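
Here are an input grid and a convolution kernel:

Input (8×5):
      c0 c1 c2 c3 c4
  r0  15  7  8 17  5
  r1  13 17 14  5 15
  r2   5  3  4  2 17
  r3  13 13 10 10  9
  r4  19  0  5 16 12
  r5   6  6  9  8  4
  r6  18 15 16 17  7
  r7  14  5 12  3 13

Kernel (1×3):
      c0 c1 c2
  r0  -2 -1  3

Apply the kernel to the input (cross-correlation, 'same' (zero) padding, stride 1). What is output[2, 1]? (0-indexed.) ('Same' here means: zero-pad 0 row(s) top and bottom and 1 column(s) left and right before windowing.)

The receptive field on the zero-padded input at this output position is [5 3 4]. Elementwise product with the kernel and sum: 5·-2 + 3·-1 + 4·3.

-1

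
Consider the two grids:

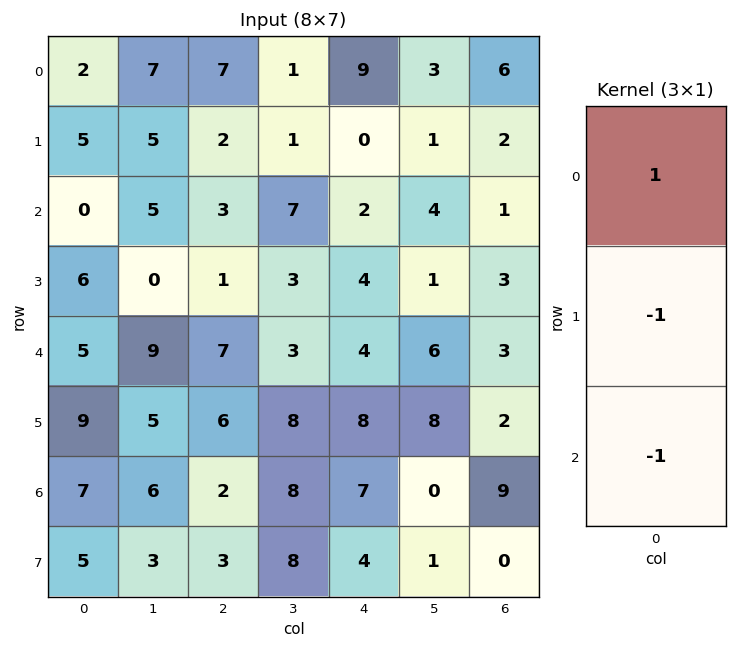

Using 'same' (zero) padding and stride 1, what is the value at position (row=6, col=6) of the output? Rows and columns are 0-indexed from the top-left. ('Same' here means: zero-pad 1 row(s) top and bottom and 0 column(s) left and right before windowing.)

-7

The receptive field on the zero-padded input at this output position is [2 / 9 / 0]. Elementwise product with the kernel and sum: 2·1 + 9·-1 + 0·-1.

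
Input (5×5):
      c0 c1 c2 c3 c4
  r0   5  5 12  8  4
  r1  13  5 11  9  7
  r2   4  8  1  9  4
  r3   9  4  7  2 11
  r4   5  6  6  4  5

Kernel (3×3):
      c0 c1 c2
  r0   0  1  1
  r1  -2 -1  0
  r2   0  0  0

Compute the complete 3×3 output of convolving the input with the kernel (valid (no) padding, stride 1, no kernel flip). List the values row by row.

-14 -1 -19
0 3 5
-13 -5 -3

Output[0,0]: The receptive field on the input at this output position is [5 5 12 / 13 5 11 / 4 8 1]. Elementwise product with the kernel and sum: 5·1 + 12·1 + 13·-2 + 5·-1.
Output[0,1]: The receptive field on the input at this output position is [5 12 8 / 5 11 9 / 8 1 9]. Elementwise product with the kernel and sum: 12·1 + 8·1 + 5·-2 + 11·-1.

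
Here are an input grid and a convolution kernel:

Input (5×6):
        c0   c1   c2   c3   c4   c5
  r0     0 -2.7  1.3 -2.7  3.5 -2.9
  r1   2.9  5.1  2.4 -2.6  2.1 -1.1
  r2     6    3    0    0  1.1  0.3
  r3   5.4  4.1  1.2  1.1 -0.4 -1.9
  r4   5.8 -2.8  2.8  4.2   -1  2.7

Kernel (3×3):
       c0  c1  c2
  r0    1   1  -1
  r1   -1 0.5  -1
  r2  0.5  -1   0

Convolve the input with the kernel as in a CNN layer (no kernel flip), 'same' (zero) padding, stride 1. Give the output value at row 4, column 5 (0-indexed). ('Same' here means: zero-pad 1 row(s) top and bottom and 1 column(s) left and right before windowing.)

The receptive field on the zero-padded input at this output position is [-0.4 -1.9 0 / -1 2.7 0 / 0 0 0]. Elementwise product with the kernel and sum: -0.4·1 + -1.9·1 + 0·-1 + -1·-1 + 2.7·0.5 + 0·-1 + 0·0.5 + 0·-1.

0.05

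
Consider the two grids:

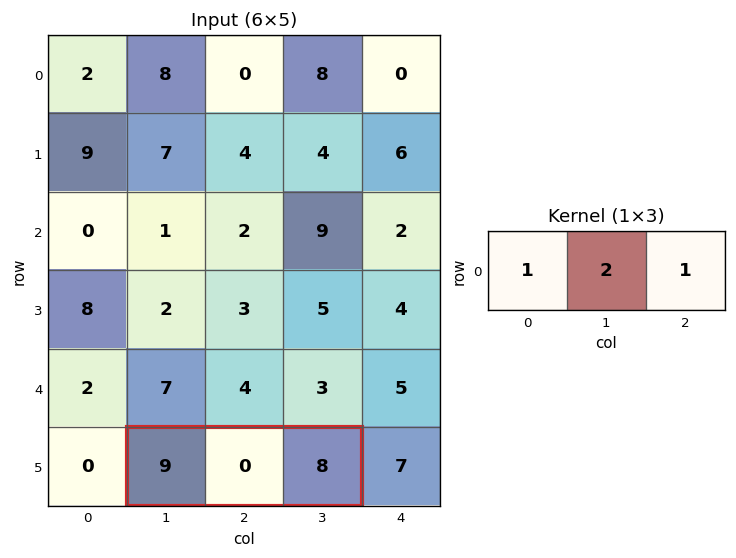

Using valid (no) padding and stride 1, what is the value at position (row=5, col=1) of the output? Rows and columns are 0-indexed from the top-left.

17

The receptive field on the input at this output position is [9 0 8]. Elementwise product with the kernel and sum: 9·1 + 0·2 + 8·1.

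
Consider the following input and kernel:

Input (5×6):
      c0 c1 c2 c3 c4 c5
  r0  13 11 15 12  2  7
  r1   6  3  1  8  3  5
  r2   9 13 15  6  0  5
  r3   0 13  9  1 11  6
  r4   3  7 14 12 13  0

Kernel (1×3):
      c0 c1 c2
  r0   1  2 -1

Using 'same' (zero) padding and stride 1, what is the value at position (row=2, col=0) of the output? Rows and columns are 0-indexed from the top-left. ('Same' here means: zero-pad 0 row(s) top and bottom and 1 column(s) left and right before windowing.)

5

The receptive field on the zero-padded input at this output position is [0 9 13]. Elementwise product with the kernel and sum: 0·1 + 9·2 + 13·-1.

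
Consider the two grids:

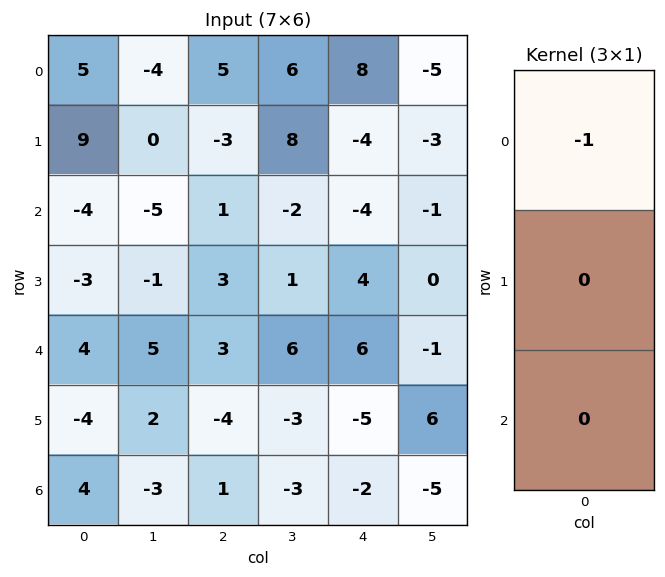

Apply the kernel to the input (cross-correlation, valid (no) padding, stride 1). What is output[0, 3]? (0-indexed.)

-6

The receptive field on the input at this output position is [6 / 8 / -2]. Elementwise product with the kernel and sum: 6·-1.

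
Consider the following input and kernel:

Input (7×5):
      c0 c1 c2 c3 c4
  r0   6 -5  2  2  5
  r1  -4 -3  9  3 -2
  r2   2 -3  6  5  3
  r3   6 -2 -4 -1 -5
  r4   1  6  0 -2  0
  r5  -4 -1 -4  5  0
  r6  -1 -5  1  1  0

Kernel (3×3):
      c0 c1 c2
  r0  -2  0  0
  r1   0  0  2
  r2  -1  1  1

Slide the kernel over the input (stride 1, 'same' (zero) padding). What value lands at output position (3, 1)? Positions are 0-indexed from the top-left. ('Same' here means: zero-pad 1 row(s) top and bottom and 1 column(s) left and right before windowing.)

-7

The receptive field on the zero-padded input at this output position is [2 -3 6 / 6 -2 -4 / 1 6 0]. Elementwise product with the kernel and sum: 2·-2 + -4·2 + 1·-1 + 6·1 + 0·1.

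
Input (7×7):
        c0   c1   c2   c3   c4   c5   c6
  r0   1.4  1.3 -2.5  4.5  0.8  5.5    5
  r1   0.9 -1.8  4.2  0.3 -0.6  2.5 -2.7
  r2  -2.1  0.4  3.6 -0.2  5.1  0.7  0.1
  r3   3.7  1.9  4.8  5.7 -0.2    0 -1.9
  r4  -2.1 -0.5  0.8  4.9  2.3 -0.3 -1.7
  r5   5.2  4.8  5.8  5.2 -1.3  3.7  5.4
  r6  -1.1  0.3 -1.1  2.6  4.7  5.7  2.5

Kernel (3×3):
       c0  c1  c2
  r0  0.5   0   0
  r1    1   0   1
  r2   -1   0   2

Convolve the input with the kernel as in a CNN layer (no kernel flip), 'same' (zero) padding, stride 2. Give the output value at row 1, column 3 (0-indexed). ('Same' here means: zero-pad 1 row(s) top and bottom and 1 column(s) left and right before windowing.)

1.95

The receptive field on the zero-padded input at this output position is [2.5 -2.7 0 / 0.7 0.1 0 / 0 -1.9 0]. Elementwise product with the kernel and sum: 2.5·0.5 + 0.7·1 + 0·1 + 0·-1 + 0·2.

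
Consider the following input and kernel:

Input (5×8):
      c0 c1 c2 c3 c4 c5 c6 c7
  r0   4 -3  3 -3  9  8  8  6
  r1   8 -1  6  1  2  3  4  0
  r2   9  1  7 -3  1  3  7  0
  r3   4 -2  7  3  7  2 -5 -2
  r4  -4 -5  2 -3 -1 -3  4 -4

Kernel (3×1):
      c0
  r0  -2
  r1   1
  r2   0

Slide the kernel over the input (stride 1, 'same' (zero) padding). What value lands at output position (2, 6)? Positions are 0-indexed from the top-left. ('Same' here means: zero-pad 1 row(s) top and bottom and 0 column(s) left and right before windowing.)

-1

The receptive field on the zero-padded input at this output position is [4 / 7 / -5]. Elementwise product with the kernel and sum: 4·-2 + 7·1.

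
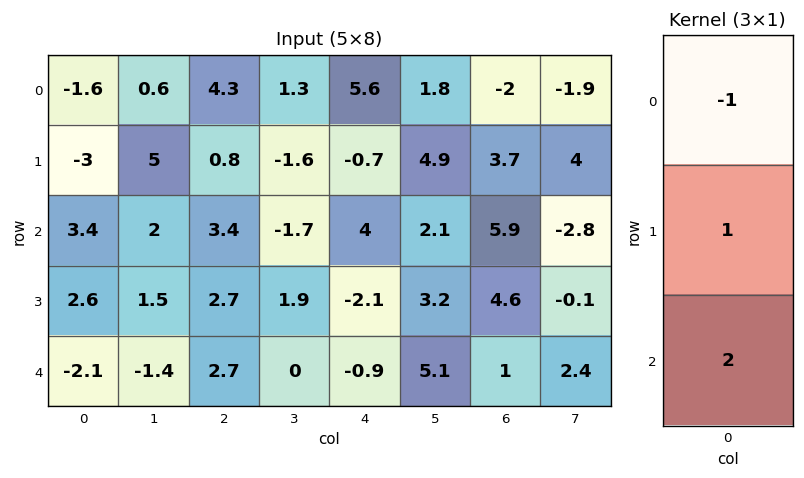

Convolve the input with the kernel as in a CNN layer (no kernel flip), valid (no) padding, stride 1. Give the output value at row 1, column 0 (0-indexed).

The receptive field on the input at this output position is [-3 / 3.4 / 2.6]. Elementwise product with the kernel and sum: -3·-1 + 3.4·1 + 2.6·2.

11.6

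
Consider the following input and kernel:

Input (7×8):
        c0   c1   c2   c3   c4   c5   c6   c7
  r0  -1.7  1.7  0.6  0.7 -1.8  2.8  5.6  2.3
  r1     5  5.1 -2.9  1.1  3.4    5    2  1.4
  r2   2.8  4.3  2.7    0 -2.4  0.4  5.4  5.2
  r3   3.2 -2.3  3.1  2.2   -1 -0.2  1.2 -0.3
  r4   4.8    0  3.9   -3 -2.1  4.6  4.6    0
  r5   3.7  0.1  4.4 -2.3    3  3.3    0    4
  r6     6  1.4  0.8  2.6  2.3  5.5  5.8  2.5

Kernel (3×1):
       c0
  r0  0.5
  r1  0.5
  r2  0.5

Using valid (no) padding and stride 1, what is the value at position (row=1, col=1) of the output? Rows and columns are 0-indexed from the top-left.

The receptive field on the input at this output position is [5.1 / 4.3 / -2.3]. Elementwise product with the kernel and sum: 5.1·0.5 + 4.3·0.5 + -2.3·0.5.

3.55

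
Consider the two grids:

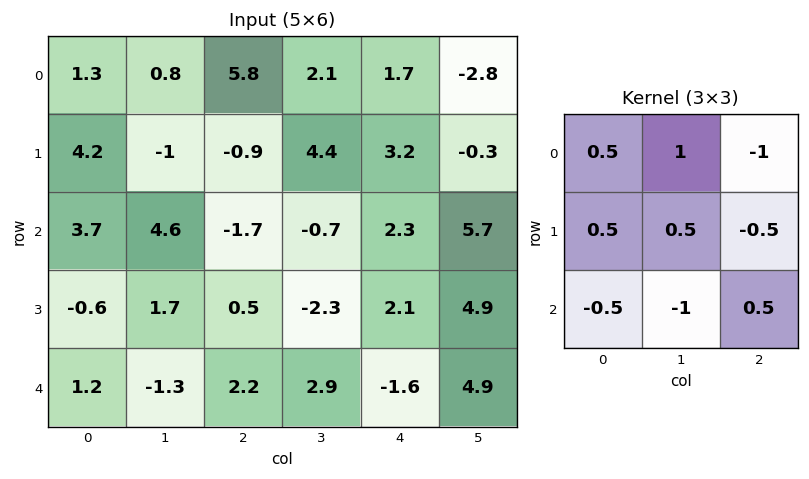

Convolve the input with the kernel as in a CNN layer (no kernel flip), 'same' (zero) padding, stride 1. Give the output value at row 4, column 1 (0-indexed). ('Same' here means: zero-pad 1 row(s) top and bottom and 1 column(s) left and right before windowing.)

The receptive field on the zero-padded input at this output position is [-0.6 1.7 0.5 / 1.2 -1.3 2.2 / 0 0 0]. Elementwise product with the kernel and sum: -0.6·0.5 + 1.7·1 + 0.5·-1 + 1.2·0.5 + -1.3·0.5 + 2.2·-0.5 + 0·-0.5 + 0·-1 + 0·0.5.

-0.25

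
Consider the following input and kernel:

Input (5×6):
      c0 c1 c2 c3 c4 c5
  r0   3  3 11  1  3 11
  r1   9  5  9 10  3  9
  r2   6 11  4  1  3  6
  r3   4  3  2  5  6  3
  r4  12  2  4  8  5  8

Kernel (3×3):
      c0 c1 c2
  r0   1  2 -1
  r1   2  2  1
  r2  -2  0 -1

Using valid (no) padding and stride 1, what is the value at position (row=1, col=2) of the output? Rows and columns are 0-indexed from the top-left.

The receptive field on the input at this output position is [9 10 3 / 4 1 3 / 2 5 6]. Elementwise product with the kernel and sum: 9·1 + 10·2 + 3·-1 + 4·2 + 1·2 + 3·1 + 2·-2 + 6·-1.

29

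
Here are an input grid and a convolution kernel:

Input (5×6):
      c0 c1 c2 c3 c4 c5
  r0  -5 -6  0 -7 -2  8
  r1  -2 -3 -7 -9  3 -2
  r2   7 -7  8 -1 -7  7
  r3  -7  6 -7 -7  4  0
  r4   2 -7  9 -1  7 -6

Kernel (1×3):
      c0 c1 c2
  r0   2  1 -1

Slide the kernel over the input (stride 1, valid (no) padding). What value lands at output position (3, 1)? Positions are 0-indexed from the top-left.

The receptive field on the input at this output position is [6 -7 -7]. Elementwise product with the kernel and sum: 6·2 + -7·1 + -7·-1.

12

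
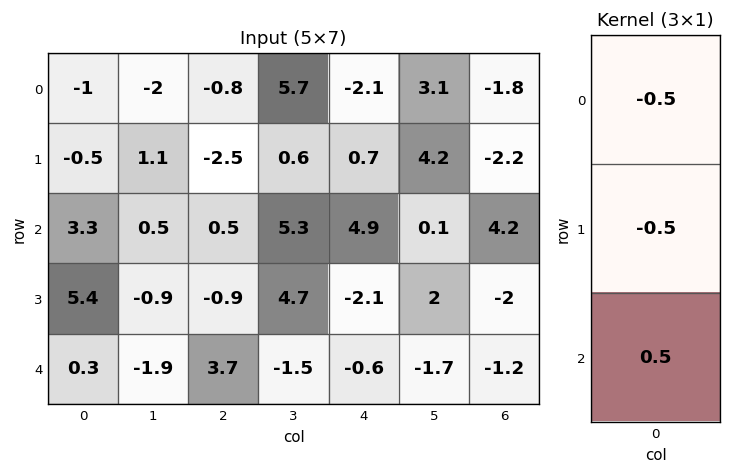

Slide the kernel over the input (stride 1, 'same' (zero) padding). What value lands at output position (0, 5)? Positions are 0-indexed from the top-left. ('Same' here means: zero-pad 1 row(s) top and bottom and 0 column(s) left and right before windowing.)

The receptive field on the zero-padded input at this output position is [0 / 3.1 / 4.2]. Elementwise product with the kernel and sum: 0·-0.5 + 3.1·-0.5 + 4.2·0.5.

0.55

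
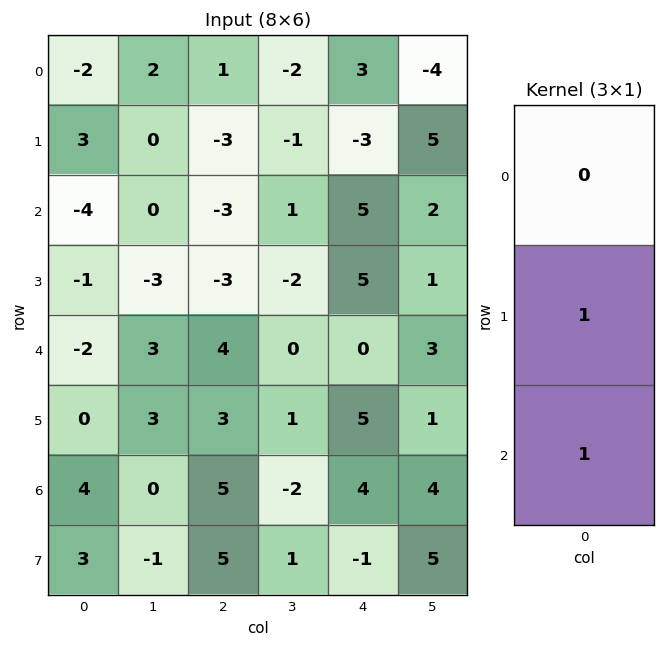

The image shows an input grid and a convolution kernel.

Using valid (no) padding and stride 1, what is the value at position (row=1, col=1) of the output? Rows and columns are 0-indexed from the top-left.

-3

The receptive field on the input at this output position is [0 / 0 / -3]. Elementwise product with the kernel and sum: 0·1 + -3·1.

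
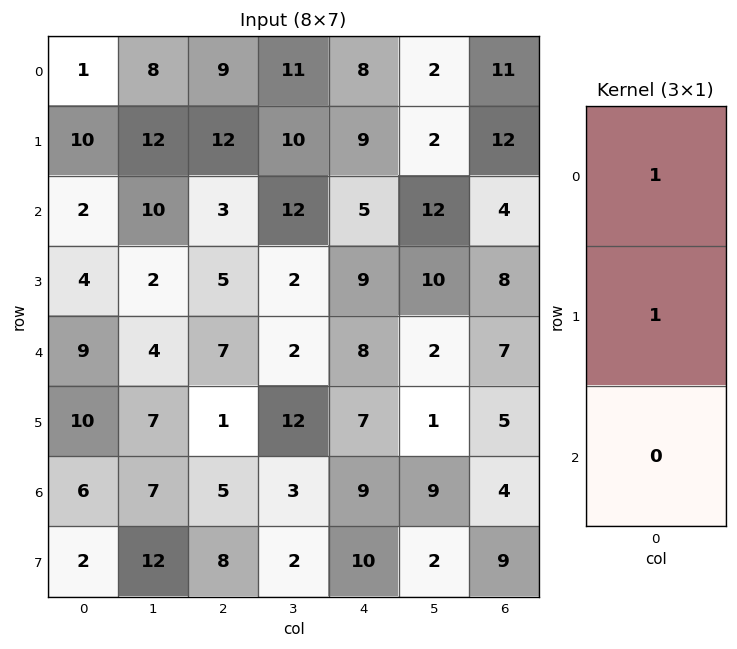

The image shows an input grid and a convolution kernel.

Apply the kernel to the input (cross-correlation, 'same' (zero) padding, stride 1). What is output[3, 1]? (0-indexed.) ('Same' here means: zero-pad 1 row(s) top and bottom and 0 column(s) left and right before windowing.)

12

The receptive field on the zero-padded input at this output position is [10 / 2 / 4]. Elementwise product with the kernel and sum: 10·1 + 2·1.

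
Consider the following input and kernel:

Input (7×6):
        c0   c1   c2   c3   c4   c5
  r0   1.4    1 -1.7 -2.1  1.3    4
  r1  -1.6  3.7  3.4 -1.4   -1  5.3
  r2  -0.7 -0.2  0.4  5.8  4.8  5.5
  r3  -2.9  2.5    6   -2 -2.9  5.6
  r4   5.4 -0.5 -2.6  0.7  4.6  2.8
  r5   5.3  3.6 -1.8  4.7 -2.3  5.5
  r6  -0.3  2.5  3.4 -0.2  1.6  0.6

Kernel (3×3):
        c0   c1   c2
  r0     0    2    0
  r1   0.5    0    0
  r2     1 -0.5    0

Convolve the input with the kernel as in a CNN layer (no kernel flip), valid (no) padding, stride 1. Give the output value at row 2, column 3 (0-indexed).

7

The receptive field on the input at this output position is [5.8 4.8 5.5 / -2 -2.9 5.6 / 0.7 4.6 2.8]. Elementwise product with the kernel and sum: 4.8·2 + -2·0.5 + 0.7·1 + 4.6·-0.5.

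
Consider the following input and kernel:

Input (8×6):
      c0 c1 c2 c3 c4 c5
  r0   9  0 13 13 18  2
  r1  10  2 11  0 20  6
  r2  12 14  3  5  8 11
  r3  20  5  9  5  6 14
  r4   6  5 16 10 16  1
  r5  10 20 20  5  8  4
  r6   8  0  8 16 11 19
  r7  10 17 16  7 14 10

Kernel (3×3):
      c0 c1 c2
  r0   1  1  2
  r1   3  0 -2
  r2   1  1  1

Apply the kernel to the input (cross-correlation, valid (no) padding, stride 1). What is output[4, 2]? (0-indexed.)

137

The receptive field on the input at this output position is [16 10 16 / 20 5 8 / 8 16 11]. Elementwise product with the kernel and sum: 16·1 + 10·1 + 16·2 + 20·3 + 8·-2 + 8·1 + 16·1 + 11·1.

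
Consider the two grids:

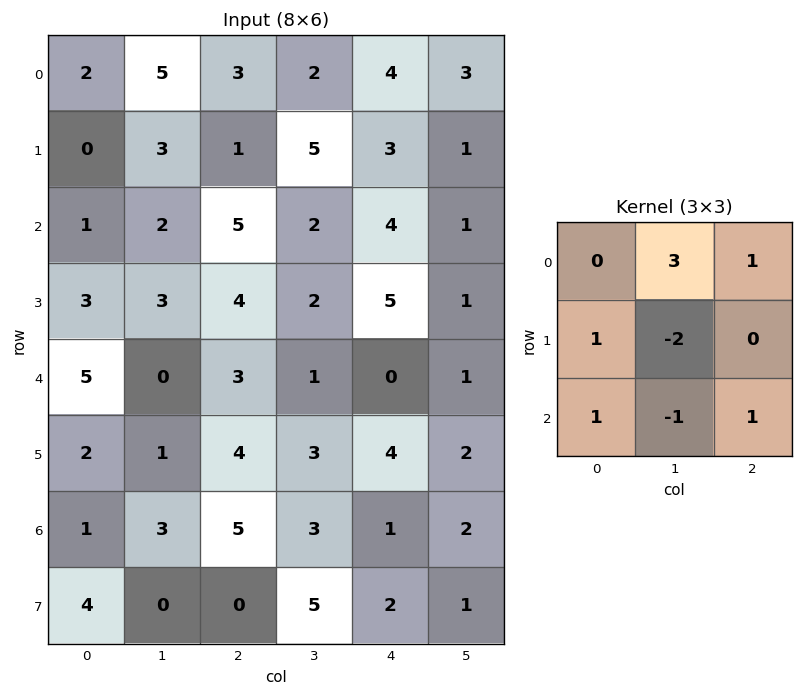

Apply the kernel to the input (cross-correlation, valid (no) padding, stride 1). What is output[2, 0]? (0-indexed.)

16

The receptive field on the input at this output position is [1 2 5 / 3 3 4 / 5 0 3]. Elementwise product with the kernel and sum: 2·3 + 5·1 + 3·1 + 3·-2 + 5·1 + 0·-1 + 3·1.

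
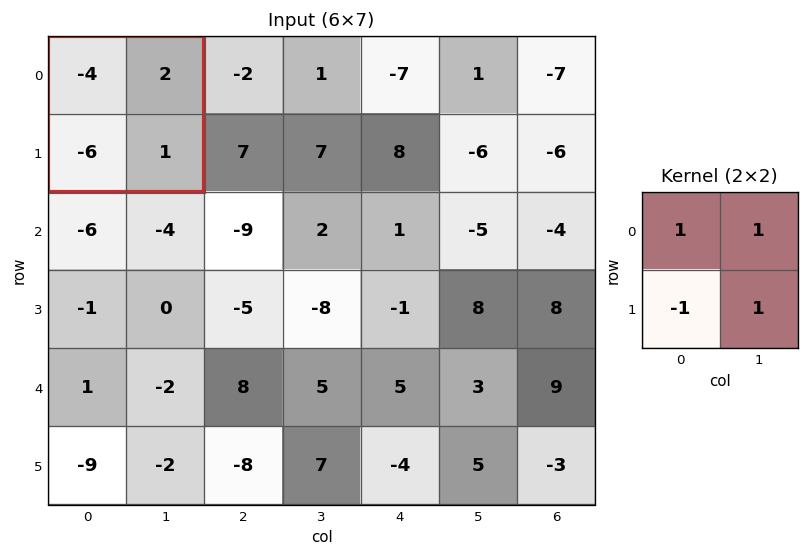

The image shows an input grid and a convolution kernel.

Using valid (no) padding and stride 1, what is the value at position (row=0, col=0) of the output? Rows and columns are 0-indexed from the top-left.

5

The receptive field on the input at this output position is [-4 2 / -6 1]. Elementwise product with the kernel and sum: -4·1 + 2·1 + -6·-1 + 1·1.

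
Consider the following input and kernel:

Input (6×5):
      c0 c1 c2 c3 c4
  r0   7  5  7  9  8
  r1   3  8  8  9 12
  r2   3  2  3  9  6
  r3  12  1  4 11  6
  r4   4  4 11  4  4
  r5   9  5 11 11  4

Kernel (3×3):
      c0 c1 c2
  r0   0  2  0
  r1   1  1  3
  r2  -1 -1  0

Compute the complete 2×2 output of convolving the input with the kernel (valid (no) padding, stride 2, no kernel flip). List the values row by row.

40 59
21 36

Output[0,0]: The receptive field on the input at this output position is [7 5 7 / 3 8 8 / 3 2 3]. Elementwise product with the kernel and sum: 5·2 + 3·1 + 8·1 + 8·3 + 3·-1 + 2·-1.
Output[0,1]: The receptive field on the input at this output position is [7 9 8 / 8 9 12 / 3 9 6]. Elementwise product with the kernel and sum: 9·2 + 8·1 + 9·1 + 12·3 + 3·-1 + 9·-1.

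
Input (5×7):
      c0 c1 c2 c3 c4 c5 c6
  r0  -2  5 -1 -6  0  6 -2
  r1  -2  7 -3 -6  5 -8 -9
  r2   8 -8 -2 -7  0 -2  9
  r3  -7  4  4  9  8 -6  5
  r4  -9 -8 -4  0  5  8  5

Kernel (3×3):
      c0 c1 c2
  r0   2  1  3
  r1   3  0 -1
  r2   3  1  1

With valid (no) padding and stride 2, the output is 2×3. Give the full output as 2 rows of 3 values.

9 -35 31
-62 -14 72

Output[0,0]: The receptive field on the input at this output position is [-2 5 -1 / -2 7 -3 / 8 -8 -2]. Elementwise product with the kernel and sum: -2·2 + 5·1 + -1·3 + -2·3 + -3·-1 + 8·3 + -8·1 + -2·1.
Output[0,1]: The receptive field on the input at this output position is [-1 -6 0 / -3 -6 5 / -2 -7 0]. Elementwise product with the kernel and sum: -1·2 + -6·1 + 0·3 + -3·3 + 5·-1 + -2·3 + -7·1 + 0·1.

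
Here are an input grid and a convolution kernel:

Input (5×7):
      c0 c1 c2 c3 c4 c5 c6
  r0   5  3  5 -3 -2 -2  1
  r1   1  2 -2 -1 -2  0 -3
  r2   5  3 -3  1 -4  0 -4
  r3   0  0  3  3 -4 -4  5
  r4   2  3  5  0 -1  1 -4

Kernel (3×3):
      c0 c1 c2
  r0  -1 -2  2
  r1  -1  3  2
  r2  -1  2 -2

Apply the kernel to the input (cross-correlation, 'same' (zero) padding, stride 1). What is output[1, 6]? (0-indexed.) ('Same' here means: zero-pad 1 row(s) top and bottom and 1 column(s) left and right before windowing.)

The receptive field on the zero-padded input at this output position is [-2 1 0 / 0 -3 0 / 0 -4 0]. Elementwise product with the kernel and sum: -2·-1 + 1·-2 + 0·2 + 0·-1 + -3·3 + 0·2 + 0·-1 + -4·2 + 0·-2.

-17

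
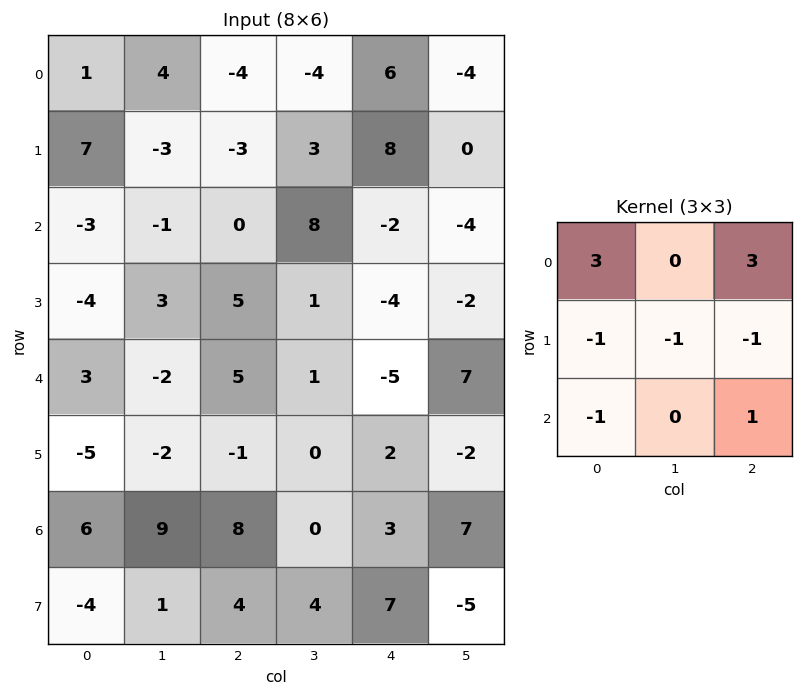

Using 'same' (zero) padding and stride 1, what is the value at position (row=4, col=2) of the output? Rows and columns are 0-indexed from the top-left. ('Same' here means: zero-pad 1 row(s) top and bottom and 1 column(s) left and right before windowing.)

10

The receptive field on the zero-padded input at this output position is [3 5 1 / -2 5 1 / -2 -1 0]. Elementwise product with the kernel and sum: 3·3 + 1·3 + -2·-1 + 5·-1 + 1·-1 + -2·-1 + 0·1.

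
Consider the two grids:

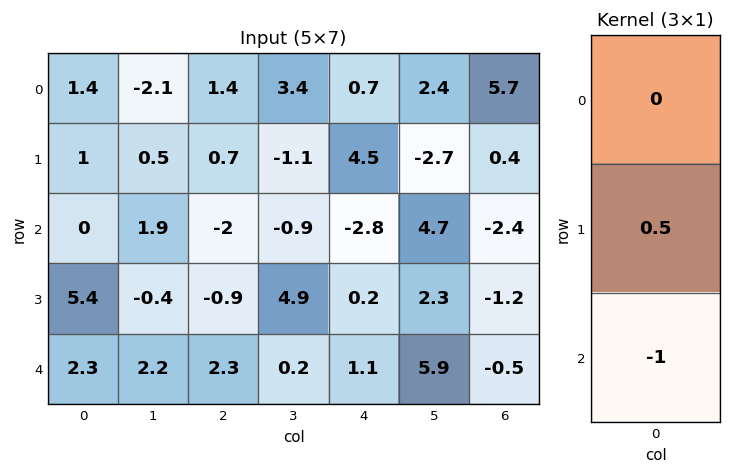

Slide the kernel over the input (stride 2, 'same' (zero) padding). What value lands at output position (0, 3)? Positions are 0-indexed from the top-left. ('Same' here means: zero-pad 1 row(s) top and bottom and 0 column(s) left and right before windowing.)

The receptive field on the zero-padded input at this output position is [0 / 5.7 / 0.4]. Elementwise product with the kernel and sum: 5.7·0.5 + 0.4·-1.

2.45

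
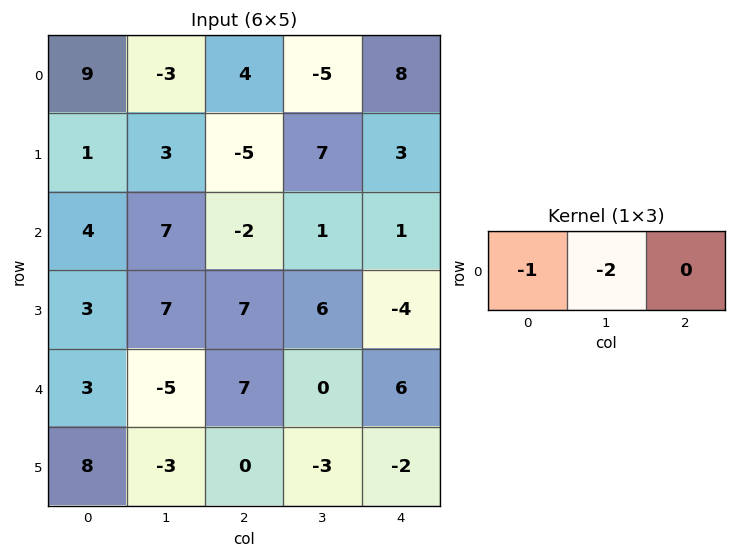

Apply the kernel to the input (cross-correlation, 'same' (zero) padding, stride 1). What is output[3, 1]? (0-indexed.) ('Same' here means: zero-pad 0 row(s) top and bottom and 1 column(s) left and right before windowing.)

The receptive field on the zero-padded input at this output position is [3 7 7]. Elementwise product with the kernel and sum: 3·-1 + 7·-2.

-17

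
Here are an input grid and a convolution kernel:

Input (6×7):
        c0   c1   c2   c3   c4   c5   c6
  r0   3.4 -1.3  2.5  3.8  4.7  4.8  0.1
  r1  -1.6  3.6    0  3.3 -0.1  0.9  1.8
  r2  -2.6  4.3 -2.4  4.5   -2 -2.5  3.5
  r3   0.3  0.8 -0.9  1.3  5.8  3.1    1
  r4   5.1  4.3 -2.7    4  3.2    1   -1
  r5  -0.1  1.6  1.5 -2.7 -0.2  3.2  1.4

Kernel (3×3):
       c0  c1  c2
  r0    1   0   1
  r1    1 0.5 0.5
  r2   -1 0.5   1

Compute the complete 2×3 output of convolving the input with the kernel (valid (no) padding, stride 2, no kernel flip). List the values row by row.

Output[0,0]: The receptive field on the input at this output position is [3.4 -1.3 2.5 / -1.6 3.6 0 / -2.6 4.3 -2.4]. Elementwise product with the kernel and sum: 3.4·1 + 2.5·1 + -1.6·1 + 3.6·0.5 + 0·0.5 + -2.6·-1 + 4.3·0.5 + -2.4·1.

8.45 11.45 10.3
-10.4 6.15 5.65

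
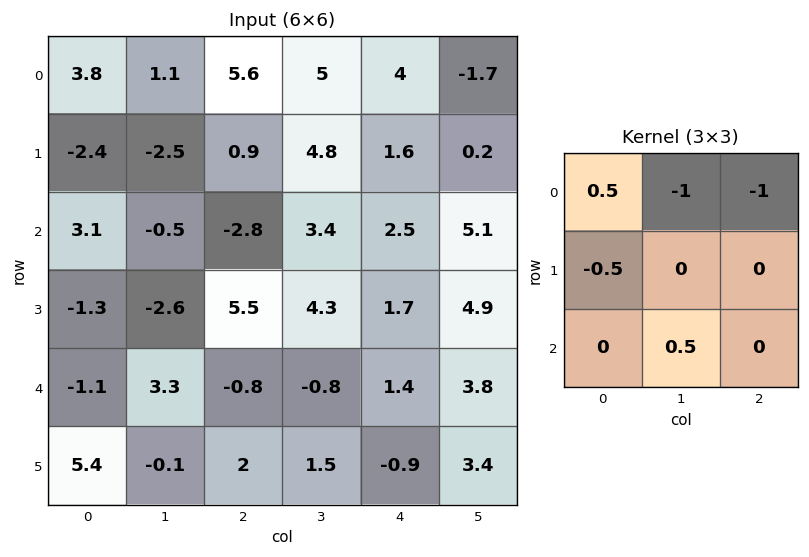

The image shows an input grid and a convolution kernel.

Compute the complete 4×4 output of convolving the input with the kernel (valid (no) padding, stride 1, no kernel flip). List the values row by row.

Output[0,0]: The receptive field on the input at this output position is [3.8 1.1 5.6 / -2.4 -2.5 0.9 / 3.1 -0.5 -2.8]. Elementwise product with the kernel and sum: 3.8·0.5 + 1.1·-1 + 5.6·-1 + -2.4·-0.5 + -0.5·0.5.
Output[0,1]: The receptive field on the input at this output position is [1.1 5.6 5 / -2.5 0.9 4.8 / -0.5 -2.8 3.4]. Elementwise product with the kernel and sum: 1.1·0.5 + 5.6·-1 + 5·-1 + -2.5·-0.5 + -2.8·0.5.

-3.85 -10.2 -4.95 -0.95
-2.45 -3.95 -2.4 -0.25
7.15 0.05 -10.45 -7.35
-3.05 -11.75 -2.1 -4.5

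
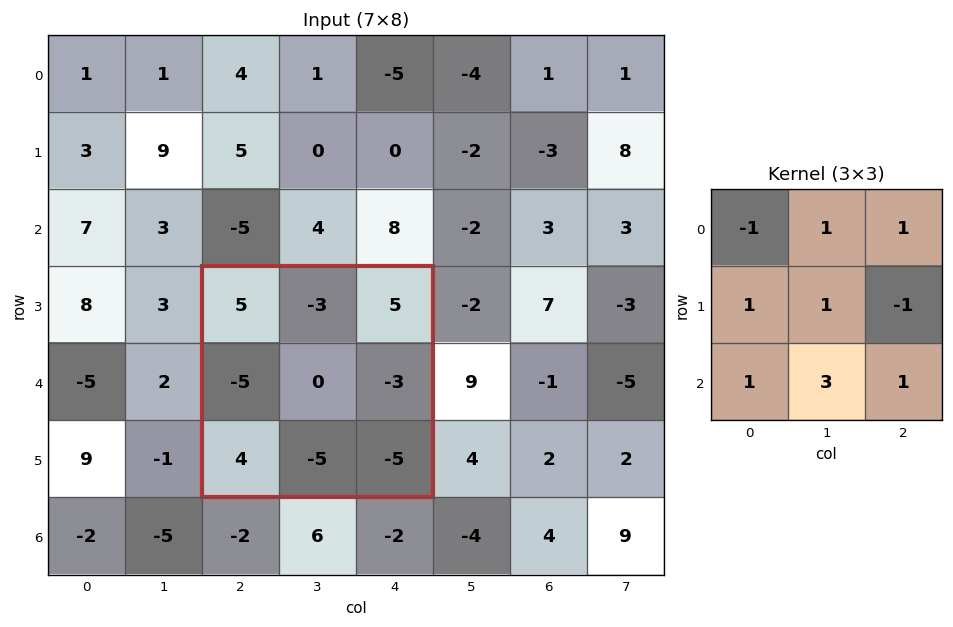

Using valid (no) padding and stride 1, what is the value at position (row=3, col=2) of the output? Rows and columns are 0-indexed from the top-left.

-21

The receptive field on the input at this output position is [5 -3 5 / -5 0 -3 / 4 -5 -5]. Elementwise product with the kernel and sum: 5·-1 + -3·1 + 5·1 + -5·1 + 0·1 + -3·-1 + 4·1 + -5·3 + -5·1.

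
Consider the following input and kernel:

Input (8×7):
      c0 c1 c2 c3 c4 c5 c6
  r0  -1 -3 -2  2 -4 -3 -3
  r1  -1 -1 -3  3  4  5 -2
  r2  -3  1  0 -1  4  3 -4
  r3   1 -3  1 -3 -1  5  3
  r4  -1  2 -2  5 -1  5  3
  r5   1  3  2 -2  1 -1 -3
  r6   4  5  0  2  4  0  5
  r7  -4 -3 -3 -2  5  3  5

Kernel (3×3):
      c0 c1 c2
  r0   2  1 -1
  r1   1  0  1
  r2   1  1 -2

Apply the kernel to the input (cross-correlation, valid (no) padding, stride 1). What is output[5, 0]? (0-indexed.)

The receptive field on the input at this output position is [1 3 2 / 4 5 0 / -4 -3 -3]. Elementwise product with the kernel and sum: 1·2 + 3·1 + 2·-1 + 4·1 + 0·1 + -4·1 + -3·1 + -3·-2.

6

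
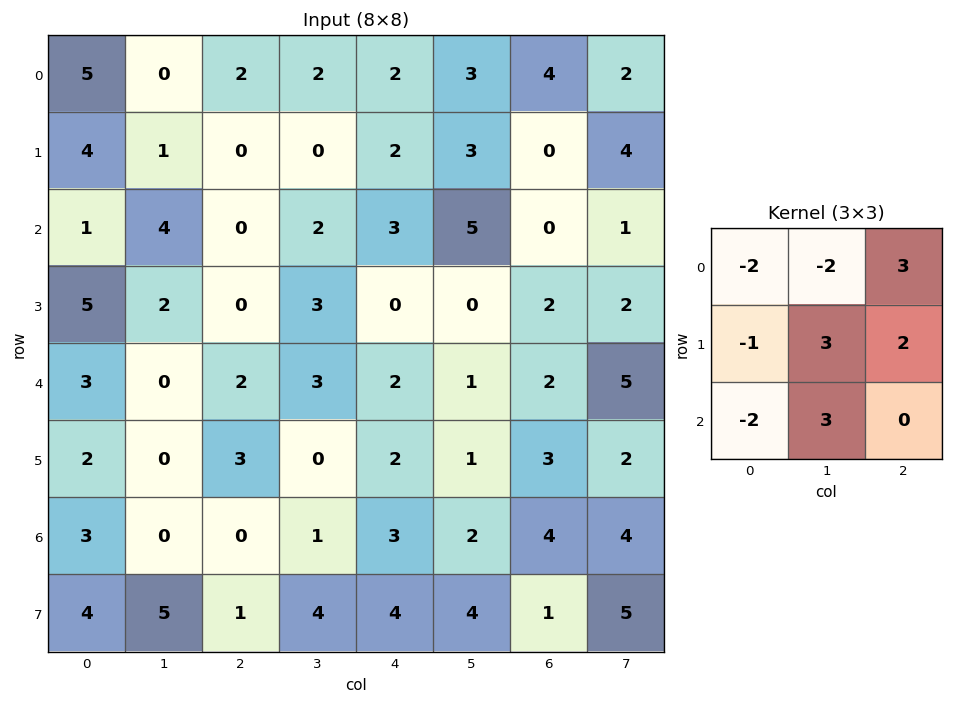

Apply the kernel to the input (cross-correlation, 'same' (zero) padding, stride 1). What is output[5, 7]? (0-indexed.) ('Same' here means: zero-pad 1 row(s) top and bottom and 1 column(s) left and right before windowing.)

The receptive field on the zero-padded input at this output position is [2 5 0 / 3 2 0 / 4 4 0]. Elementwise product with the kernel and sum: 2·-2 + 5·-2 + 0·3 + 3·-1 + 2·3 + 0·2 + 4·-2 + 4·3.

-7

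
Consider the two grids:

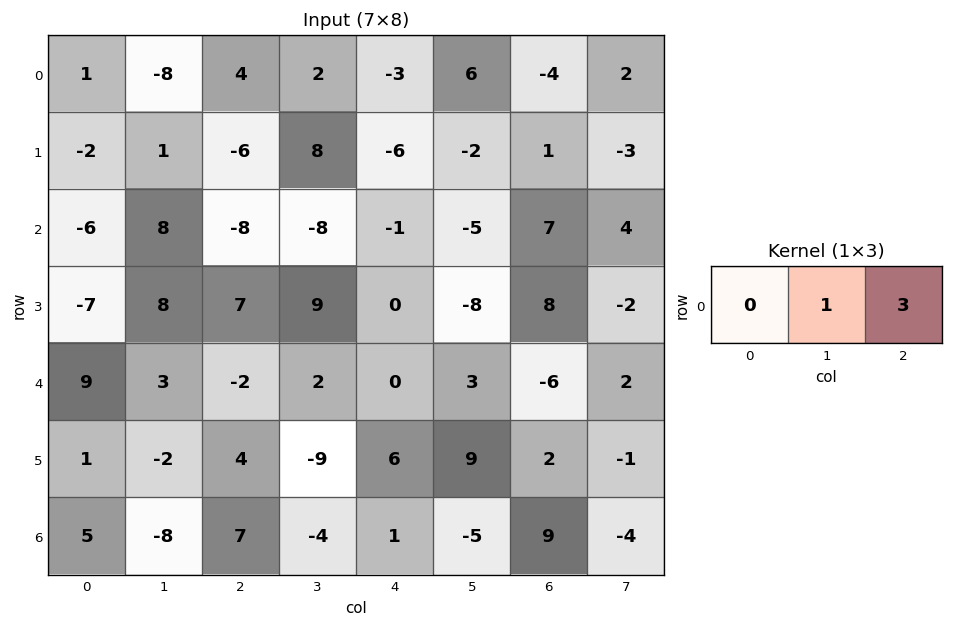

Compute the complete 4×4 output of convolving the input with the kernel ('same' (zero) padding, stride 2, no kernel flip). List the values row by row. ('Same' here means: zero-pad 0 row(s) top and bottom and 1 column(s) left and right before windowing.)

Output[0,0]: The receptive field on the zero-padded input at this output position is [0 1 -8]. Elementwise product with the kernel and sum: 1·1 + -8·3.

-23 10 15 2
18 -32 -16 19
18 4 9 0
-19 -5 -14 -3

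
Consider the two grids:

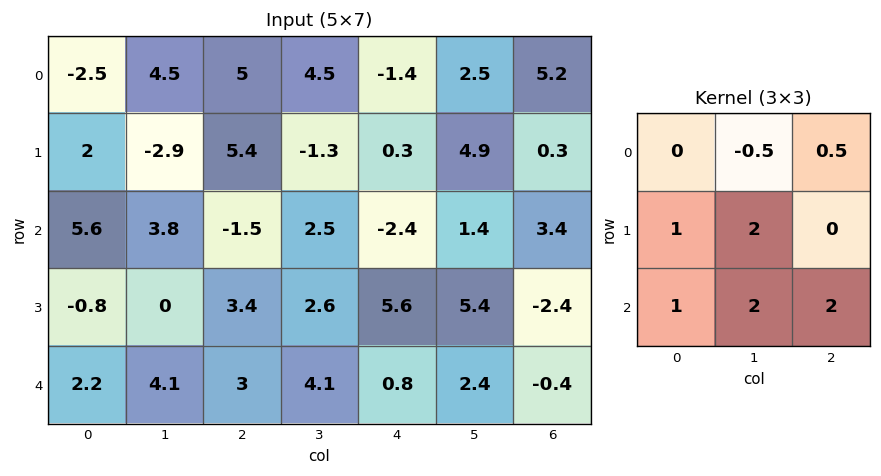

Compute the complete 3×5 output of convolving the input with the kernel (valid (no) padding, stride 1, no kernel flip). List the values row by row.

6.65 13.45 -1.45 1.75 18.65
23.35 9.45 24.1 24.6 9.7
12.95 27.1 18.95 26.2 22.2

Output[0,0]: The receptive field on the input at this output position is [-2.5 4.5 5 / 2 -2.9 5.4 / 5.6 3.8 -1.5]. Elementwise product with the kernel and sum: 4.5·-0.5 + 5·0.5 + 2·1 + -2.9·2 + 5.6·1 + 3.8·2 + -1.5·2.
Output[0,1]: The receptive field on the input at this output position is [4.5 5 4.5 / -2.9 5.4 -1.3 / 3.8 -1.5 2.5]. Elementwise product with the kernel and sum: 5·-0.5 + 4.5·0.5 + -2.9·1 + 5.4·2 + 3.8·1 + -1.5·2 + 2.5·2.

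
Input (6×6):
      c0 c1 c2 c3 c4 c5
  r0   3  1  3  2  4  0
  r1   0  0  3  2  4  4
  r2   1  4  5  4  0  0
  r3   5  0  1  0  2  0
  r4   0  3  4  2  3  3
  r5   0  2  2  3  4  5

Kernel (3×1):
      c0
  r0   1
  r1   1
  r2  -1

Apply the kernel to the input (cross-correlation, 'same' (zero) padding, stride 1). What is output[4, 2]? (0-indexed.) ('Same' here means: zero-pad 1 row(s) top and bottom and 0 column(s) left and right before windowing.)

3

The receptive field on the zero-padded input at this output position is [1 / 4 / 2]. Elementwise product with the kernel and sum: 1·1 + 4·1 + 2·-1.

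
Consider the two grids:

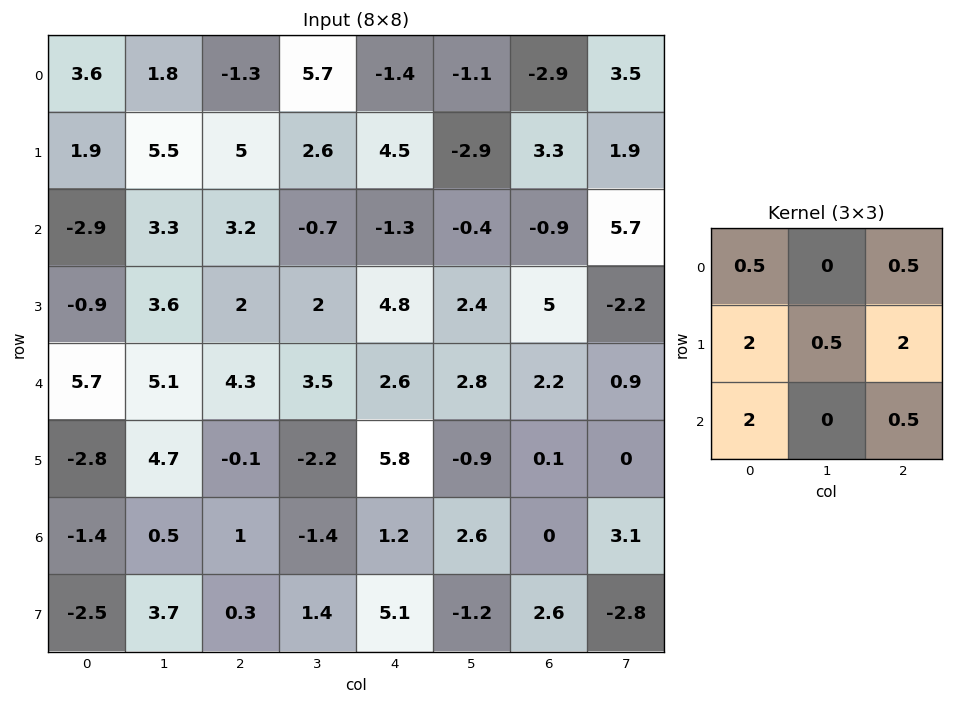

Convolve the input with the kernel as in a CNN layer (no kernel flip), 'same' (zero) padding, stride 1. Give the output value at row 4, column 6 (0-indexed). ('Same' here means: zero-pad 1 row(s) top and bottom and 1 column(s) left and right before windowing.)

6.8

The receptive field on the zero-padded input at this output position is [2.4 5 -2.2 / 2.8 2.2 0.9 / -0.9 0.1 0]. Elementwise product with the kernel and sum: 2.4·0.5 + -2.2·0.5 + 2.8·2 + 2.2·0.5 + 0.9·2 + -0.9·2 + 0·0.5.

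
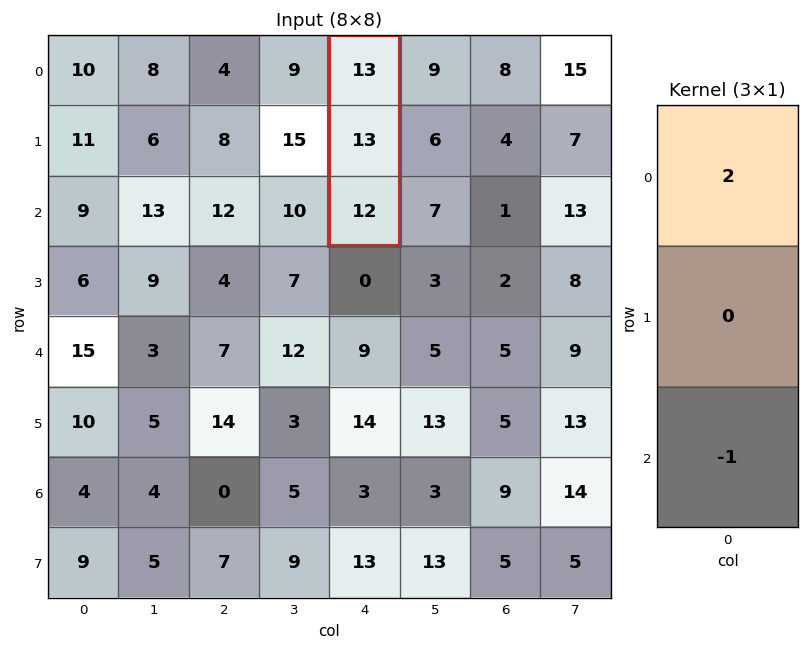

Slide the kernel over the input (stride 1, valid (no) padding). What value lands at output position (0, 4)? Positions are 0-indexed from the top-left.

14

The receptive field on the input at this output position is [13 / 13 / 12]. Elementwise product with the kernel and sum: 13·2 + 12·-1.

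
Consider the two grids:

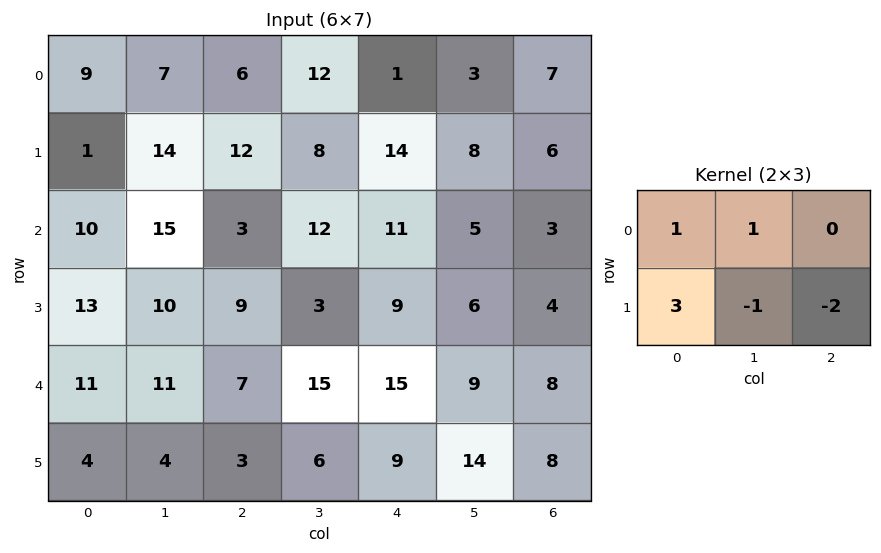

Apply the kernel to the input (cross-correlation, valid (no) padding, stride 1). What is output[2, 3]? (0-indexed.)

The receptive field on the input at this output position is [12 11 5 / 3 9 6]. Elementwise product with the kernel and sum: 12·1 + 11·1 + 3·3 + 9·-1 + 6·-2.

11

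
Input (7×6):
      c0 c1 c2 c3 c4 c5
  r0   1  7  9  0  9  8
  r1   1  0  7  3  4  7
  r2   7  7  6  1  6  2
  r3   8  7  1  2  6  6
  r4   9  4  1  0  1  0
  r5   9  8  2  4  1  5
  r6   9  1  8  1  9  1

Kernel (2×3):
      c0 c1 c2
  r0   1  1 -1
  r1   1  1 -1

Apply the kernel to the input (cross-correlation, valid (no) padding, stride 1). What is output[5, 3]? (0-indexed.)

9

The receptive field on the input at this output position is [4 1 5 / 1 9 1]. Elementwise product with the kernel and sum: 4·1 + 1·1 + 5·-1 + 1·1 + 9·1 + 1·-1.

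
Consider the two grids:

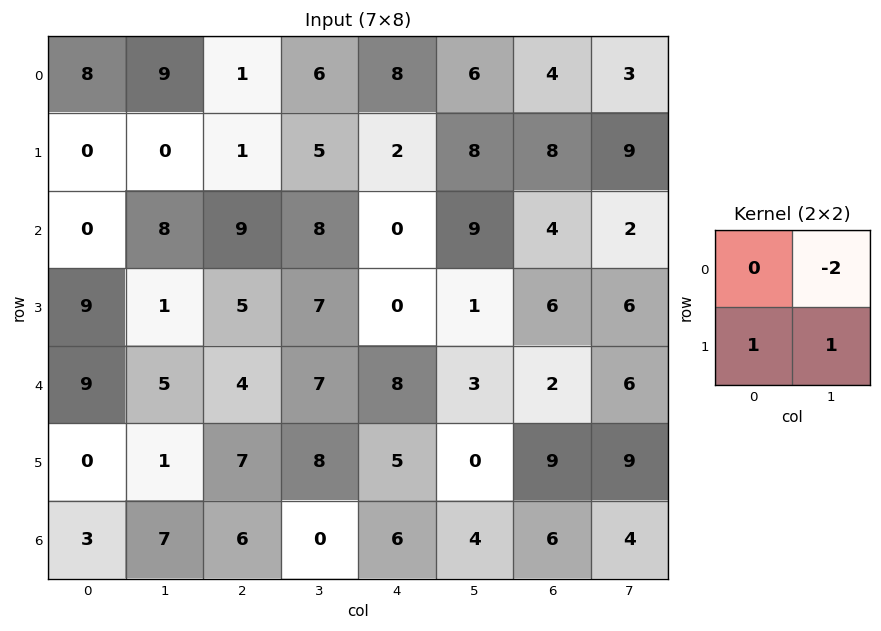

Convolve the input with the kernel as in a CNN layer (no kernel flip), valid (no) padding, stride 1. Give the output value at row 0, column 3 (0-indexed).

The receptive field on the input at this output position is [6 8 / 5 2]. Elementwise product with the kernel and sum: 8·-2 + 5·1 + 2·1.

-9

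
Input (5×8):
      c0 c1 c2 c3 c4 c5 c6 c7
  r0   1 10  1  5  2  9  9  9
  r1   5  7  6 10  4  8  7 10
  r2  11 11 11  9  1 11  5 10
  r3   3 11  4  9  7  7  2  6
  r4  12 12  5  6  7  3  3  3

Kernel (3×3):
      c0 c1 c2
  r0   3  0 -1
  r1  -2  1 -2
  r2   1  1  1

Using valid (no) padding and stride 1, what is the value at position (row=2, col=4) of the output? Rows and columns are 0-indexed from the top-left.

0

The receptive field on the input at this output position is [1 11 5 / 7 7 2 / 7 3 3]. Elementwise product with the kernel and sum: 1·3 + 5·-1 + 7·-2 + 7·1 + 2·-2 + 7·1 + 3·1 + 3·1.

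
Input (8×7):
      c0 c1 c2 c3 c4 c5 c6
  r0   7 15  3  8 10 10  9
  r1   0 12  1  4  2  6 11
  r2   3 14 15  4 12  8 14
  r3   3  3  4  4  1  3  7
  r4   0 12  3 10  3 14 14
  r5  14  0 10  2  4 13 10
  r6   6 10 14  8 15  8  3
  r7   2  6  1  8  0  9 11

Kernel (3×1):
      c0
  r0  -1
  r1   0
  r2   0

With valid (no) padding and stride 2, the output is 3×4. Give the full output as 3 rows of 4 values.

Output[0,0]: The receptive field on the input at this output position is [7 / 0 / 3]. Elementwise product with the kernel and sum: 7·-1.
Output[0,1]: The receptive field on the input at this output position is [3 / 1 / 15]. Elementwise product with the kernel and sum: 3·-1.

-7 -3 -10 -9
-3 -15 -12 -14
0 -3 -3 -14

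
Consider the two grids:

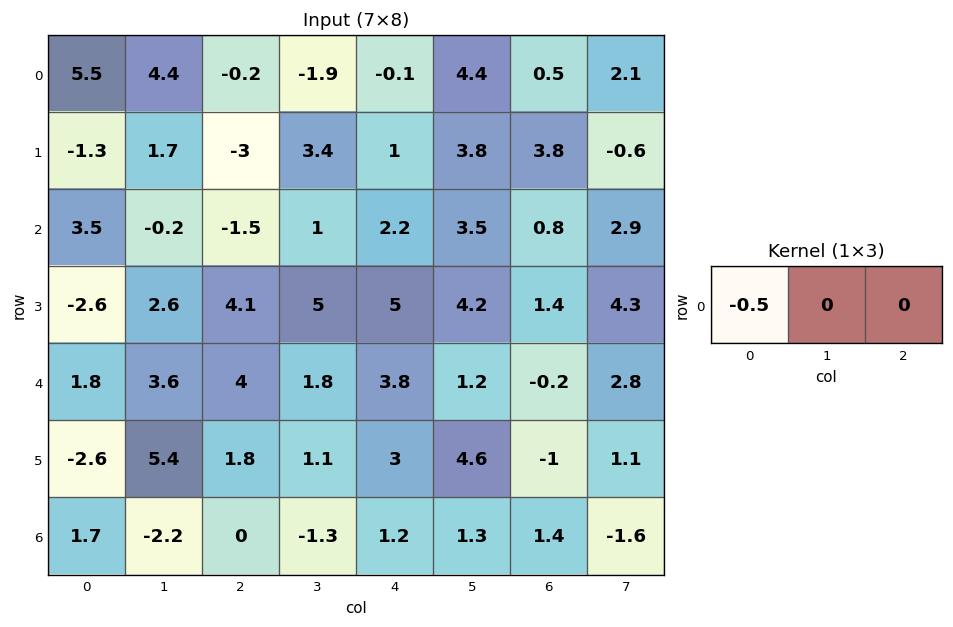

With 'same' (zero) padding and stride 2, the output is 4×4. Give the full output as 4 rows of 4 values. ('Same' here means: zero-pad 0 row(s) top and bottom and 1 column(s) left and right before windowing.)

Output[0,0]: The receptive field on the zero-padded input at this output position is [0 5.5 4.4]. Elementwise product with the kernel and sum: 0·-0.5.

0 -2.2 0.95 -2.2
0 0.1 -0.5 -1.75
0 -1.8 -0.9 -0.6
0 1.1 0.65 -0.65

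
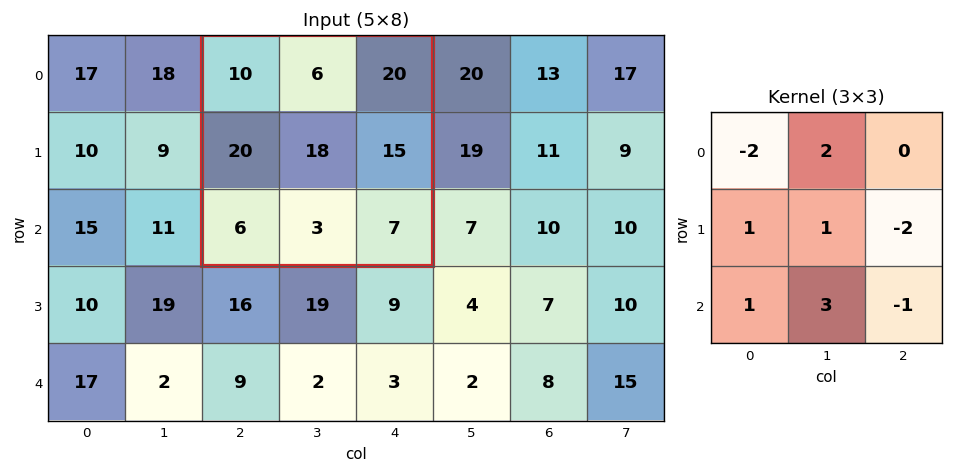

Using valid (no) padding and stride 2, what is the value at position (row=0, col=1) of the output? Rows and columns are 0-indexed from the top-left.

The receptive field on the input at this output position is [10 6 20 / 20 18 15 / 6 3 7]. Elementwise product with the kernel and sum: 10·-2 + 6·2 + 20·1 + 18·1 + 15·-2 + 6·1 + 3·3 + 7·-1.

8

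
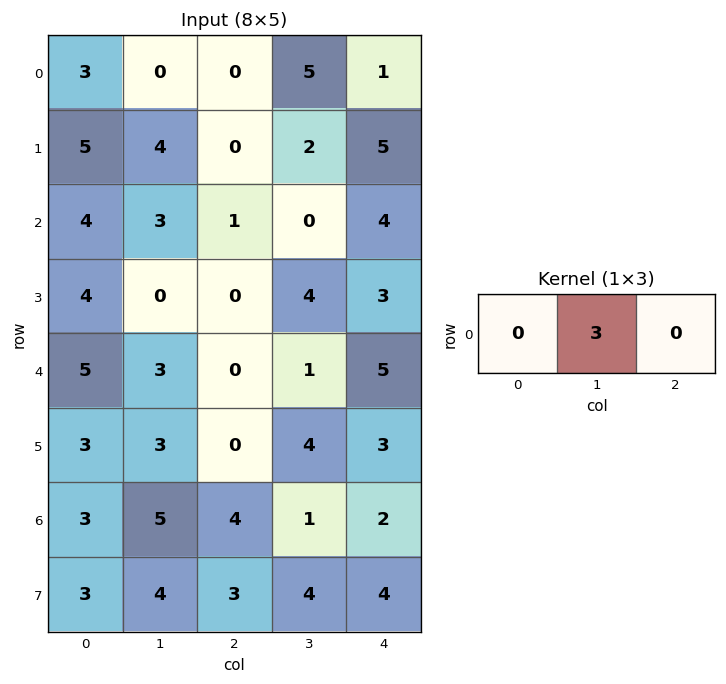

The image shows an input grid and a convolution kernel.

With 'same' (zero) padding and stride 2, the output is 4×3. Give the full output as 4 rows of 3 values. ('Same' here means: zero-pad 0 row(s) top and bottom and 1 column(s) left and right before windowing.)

9 0 3
12 3 12
15 0 15
9 12 6

Output[0,0]: The receptive field on the zero-padded input at this output position is [0 3 0]. Elementwise product with the kernel and sum: 3·3.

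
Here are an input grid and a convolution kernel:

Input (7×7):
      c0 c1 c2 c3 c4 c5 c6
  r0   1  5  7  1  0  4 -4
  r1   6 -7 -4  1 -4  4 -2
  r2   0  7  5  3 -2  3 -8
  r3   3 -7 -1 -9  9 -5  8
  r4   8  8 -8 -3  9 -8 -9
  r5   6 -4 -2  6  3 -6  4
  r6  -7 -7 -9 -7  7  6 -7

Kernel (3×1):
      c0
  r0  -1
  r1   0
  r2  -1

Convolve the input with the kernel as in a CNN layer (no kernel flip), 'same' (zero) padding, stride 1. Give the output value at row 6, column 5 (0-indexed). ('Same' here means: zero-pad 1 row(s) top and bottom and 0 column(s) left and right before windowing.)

The receptive field on the zero-padded input at this output position is [-6 / 6 / 0]. Elementwise product with the kernel and sum: -6·-1 + 0·-1.

6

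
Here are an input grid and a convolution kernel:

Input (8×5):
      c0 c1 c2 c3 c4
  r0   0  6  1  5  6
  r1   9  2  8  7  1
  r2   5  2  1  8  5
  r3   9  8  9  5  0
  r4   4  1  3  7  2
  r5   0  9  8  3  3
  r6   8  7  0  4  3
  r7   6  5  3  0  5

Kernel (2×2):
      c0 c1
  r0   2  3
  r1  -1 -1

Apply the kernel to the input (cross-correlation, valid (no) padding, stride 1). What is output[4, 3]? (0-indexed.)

The receptive field on the input at this output position is [7 2 / 3 3]. Elementwise product with the kernel and sum: 7·2 + 2·3 + 3·-1 + 3·-1.

14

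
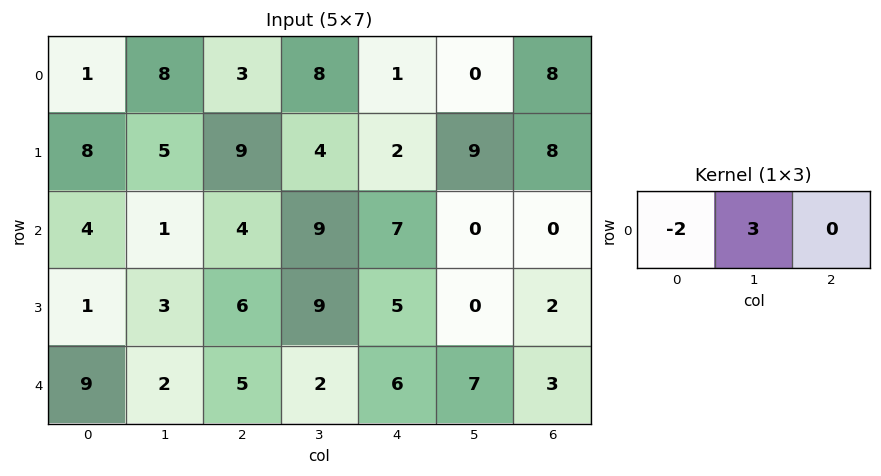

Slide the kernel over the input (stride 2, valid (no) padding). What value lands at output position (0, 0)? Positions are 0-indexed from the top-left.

The receptive field on the input at this output position is [1 8 3]. Elementwise product with the kernel and sum: 1·-2 + 8·3.

22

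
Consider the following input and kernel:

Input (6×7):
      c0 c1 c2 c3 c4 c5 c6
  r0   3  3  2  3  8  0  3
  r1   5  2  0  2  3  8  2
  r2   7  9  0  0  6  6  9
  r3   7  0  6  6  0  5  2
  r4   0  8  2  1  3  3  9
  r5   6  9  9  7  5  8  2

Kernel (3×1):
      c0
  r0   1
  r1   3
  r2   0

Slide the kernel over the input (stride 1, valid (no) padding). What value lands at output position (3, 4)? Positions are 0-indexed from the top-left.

9

The receptive field on the input at this output position is [0 / 3 / 5]. Elementwise product with the kernel and sum: 0·1 + 3·3.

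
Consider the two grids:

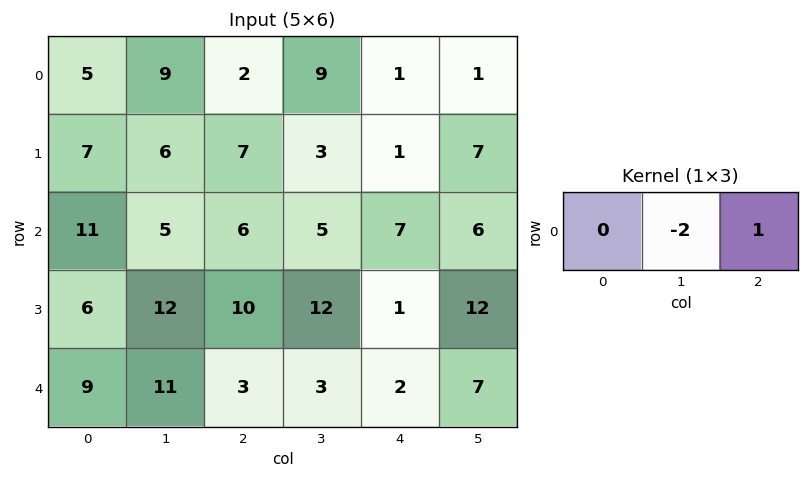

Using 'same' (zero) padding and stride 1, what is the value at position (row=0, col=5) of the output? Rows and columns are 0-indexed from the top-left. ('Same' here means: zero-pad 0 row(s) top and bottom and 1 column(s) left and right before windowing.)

-2

The receptive field on the zero-padded input at this output position is [1 1 0]. Elementwise product with the kernel and sum: 1·-2 + 0·1.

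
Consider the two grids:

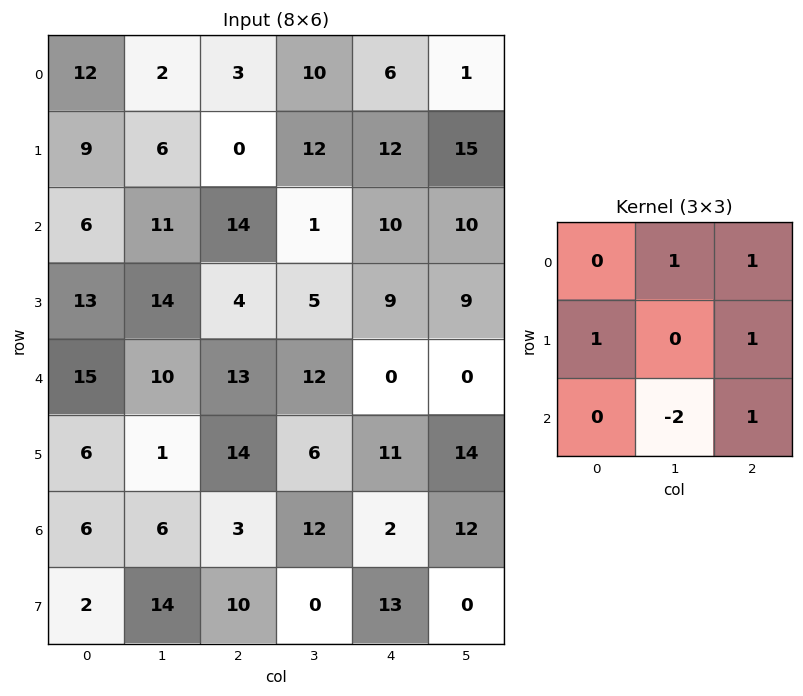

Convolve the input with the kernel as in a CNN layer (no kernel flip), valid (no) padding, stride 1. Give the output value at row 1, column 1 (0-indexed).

21

The receptive field on the input at this output position is [6 0 12 / 11 14 1 / 14 4 5]. Elementwise product with the kernel and sum: 0·1 + 12·1 + 11·1 + 1·1 + 4·-2 + 5·1.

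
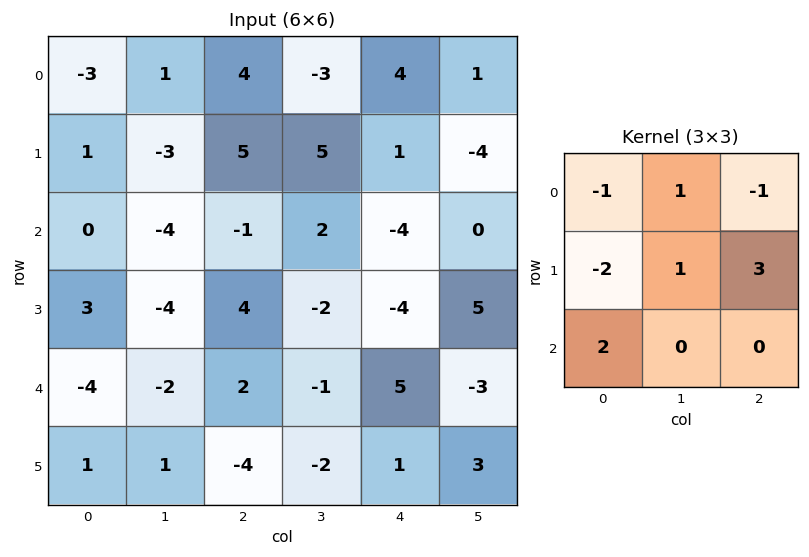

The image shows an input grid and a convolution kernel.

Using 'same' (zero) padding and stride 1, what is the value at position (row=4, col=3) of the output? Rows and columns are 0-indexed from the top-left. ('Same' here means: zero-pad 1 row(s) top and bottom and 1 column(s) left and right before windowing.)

0

The receptive field on the zero-padded input at this output position is [4 -2 -4 / 2 -1 5 / -4 -2 1]. Elementwise product with the kernel and sum: 4·-1 + -2·1 + -4·-1 + 2·-2 + -1·1 + 5·3 + -4·2.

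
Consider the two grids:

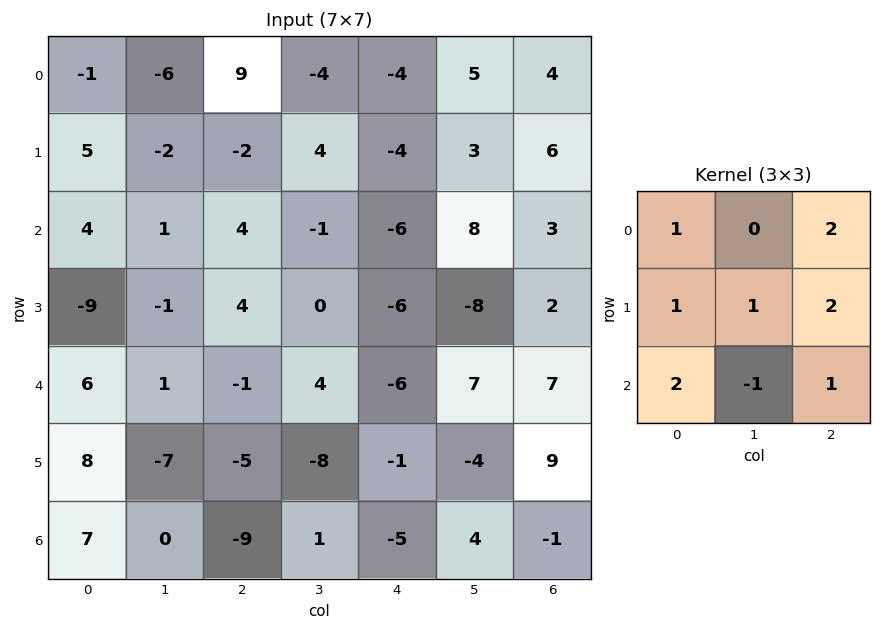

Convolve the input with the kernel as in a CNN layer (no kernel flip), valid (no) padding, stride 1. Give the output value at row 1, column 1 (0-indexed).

The receptive field on the input at this output position is [-2 -2 4 / 1 4 -1 / -1 4 0]. Elementwise product with the kernel and sum: -2·1 + 4·2 + 1·1 + 4·1 + -1·2 + -1·2 + 4·-1 + 0·1.

3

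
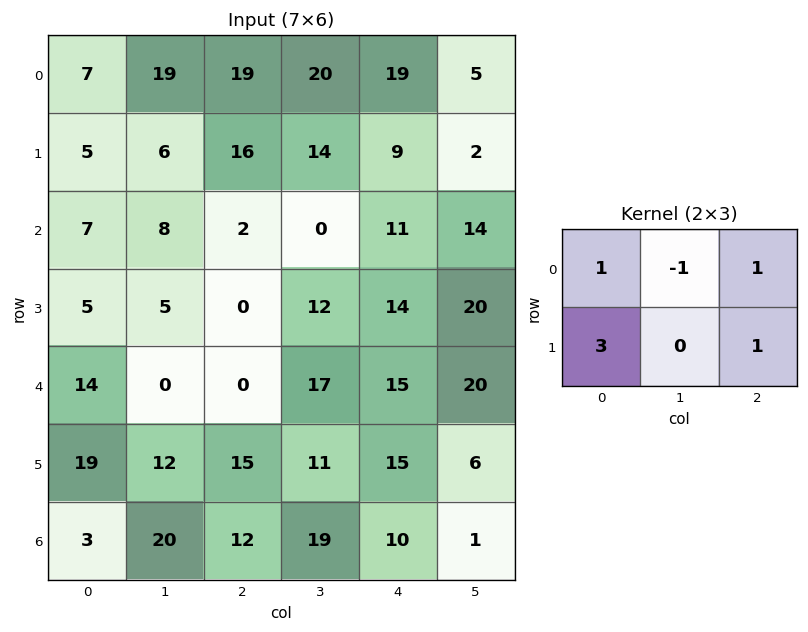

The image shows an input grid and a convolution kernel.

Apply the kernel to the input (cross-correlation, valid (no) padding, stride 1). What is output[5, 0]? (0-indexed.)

43

The receptive field on the input at this output position is [19 12 15 / 3 20 12]. Elementwise product with the kernel and sum: 19·1 + 12·-1 + 15·1 + 3·3 + 12·1.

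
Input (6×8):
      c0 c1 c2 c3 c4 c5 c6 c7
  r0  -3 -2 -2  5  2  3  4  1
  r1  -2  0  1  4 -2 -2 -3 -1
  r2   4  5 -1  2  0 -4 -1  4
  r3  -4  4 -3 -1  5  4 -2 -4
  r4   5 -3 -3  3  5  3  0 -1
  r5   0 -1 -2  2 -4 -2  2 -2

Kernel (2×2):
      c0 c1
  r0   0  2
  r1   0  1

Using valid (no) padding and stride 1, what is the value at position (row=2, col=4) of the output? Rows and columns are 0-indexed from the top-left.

-4

The receptive field on the input at this output position is [0 -4 / 5 4]. Elementwise product with the kernel and sum: -4·2 + 4·1.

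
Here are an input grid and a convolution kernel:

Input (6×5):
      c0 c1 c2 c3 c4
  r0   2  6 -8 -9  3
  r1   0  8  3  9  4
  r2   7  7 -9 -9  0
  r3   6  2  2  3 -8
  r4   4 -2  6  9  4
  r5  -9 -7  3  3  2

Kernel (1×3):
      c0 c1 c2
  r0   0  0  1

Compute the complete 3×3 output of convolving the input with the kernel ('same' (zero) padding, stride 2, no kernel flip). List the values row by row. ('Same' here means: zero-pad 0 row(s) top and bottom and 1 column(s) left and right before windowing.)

6 -9 0
7 -9 0
-2 9 0

Output[0,0]: The receptive field on the zero-padded input at this output position is [0 2 6]. Elementwise product with the kernel and sum: 6·1.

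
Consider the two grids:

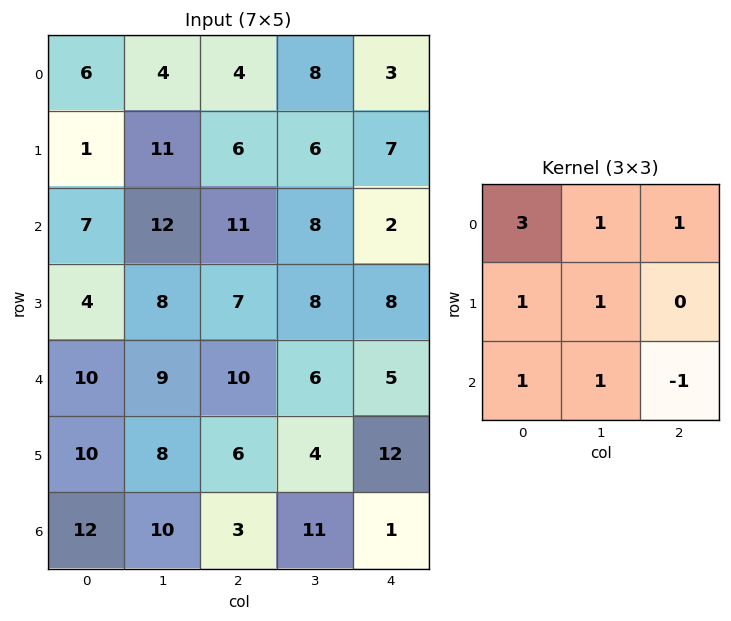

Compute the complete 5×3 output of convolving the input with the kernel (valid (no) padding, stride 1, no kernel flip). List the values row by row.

Output[0,0]: The receptive field on the input at this output position is [6 4 4 / 1 11 6 / 7 12 11]. Elementwise product with the kernel and sum: 6·3 + 4·1 + 4·1 + 1·1 + 11·1 + 7·1 + 12·1 + 11·-1.

46 56 52
44 75 57
65 83 69
58 68 51
86 59 64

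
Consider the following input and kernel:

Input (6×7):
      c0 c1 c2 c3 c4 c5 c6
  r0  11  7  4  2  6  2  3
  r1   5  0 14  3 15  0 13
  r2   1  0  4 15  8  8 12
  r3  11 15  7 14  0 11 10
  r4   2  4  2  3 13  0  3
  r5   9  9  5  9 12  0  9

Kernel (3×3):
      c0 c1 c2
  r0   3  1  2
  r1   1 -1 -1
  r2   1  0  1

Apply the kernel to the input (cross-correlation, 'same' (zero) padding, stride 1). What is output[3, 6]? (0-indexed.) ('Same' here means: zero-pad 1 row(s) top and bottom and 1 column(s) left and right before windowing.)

The receptive field on the zero-padded input at this output position is [8 12 0 / 11 10 0 / 0 3 0]. Elementwise product with the kernel and sum: 8·3 + 12·1 + 0·2 + 11·1 + 10·-1 + 0·-1 + 0·1 + 0·1.

37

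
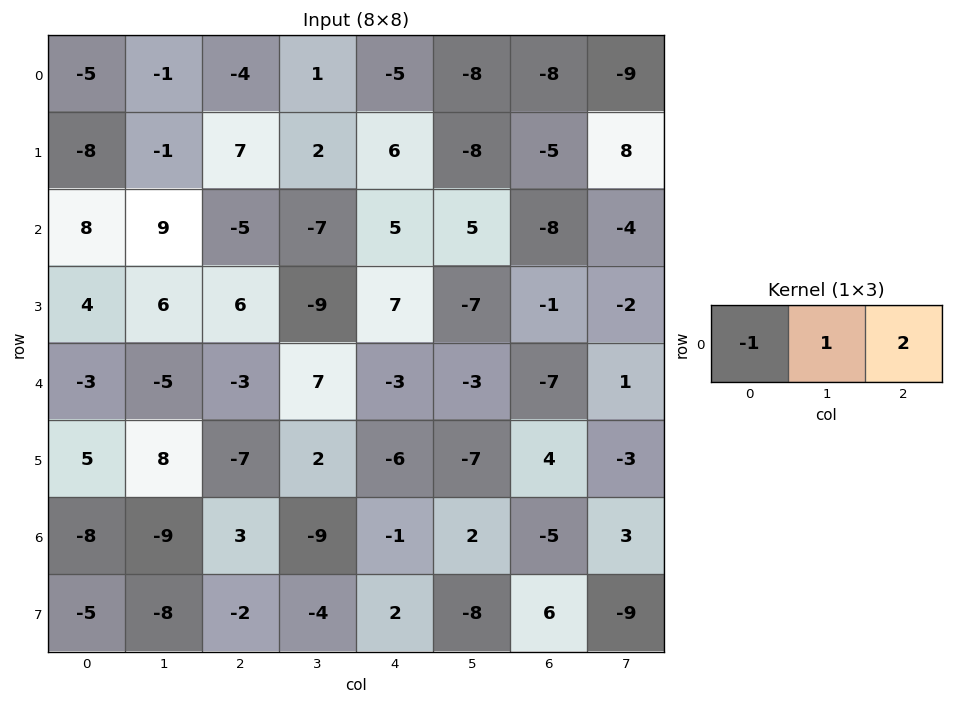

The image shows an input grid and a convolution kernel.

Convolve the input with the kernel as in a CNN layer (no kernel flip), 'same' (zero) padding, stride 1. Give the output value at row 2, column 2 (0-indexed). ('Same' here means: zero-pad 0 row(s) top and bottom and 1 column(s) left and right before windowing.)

-28

The receptive field on the zero-padded input at this output position is [9 -5 -7]. Elementwise product with the kernel and sum: 9·-1 + -5·1 + -7·2.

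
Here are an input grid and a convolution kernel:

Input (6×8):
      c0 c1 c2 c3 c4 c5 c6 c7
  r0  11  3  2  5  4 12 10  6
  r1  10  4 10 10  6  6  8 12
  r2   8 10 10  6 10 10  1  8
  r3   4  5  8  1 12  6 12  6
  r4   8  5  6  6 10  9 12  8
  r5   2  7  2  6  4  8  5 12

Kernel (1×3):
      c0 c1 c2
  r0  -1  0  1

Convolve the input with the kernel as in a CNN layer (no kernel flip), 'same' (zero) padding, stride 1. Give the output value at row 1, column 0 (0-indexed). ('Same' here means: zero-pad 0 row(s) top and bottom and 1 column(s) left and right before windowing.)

The receptive field on the zero-padded input at this output position is [0 10 4]. Elementwise product with the kernel and sum: 0·-1 + 4·1.

4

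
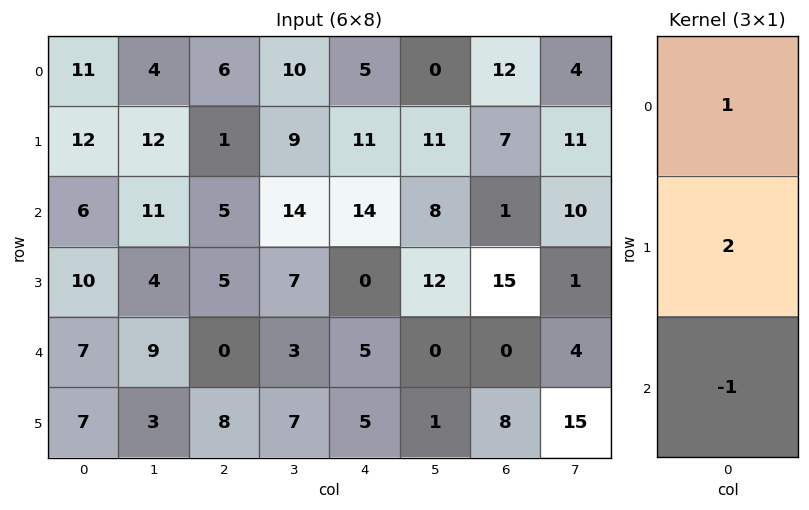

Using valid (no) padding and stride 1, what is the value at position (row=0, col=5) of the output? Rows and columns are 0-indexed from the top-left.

The receptive field on the input at this output position is [0 / 11 / 8]. Elementwise product with the kernel and sum: 0·1 + 11·2 + 8·-1.

14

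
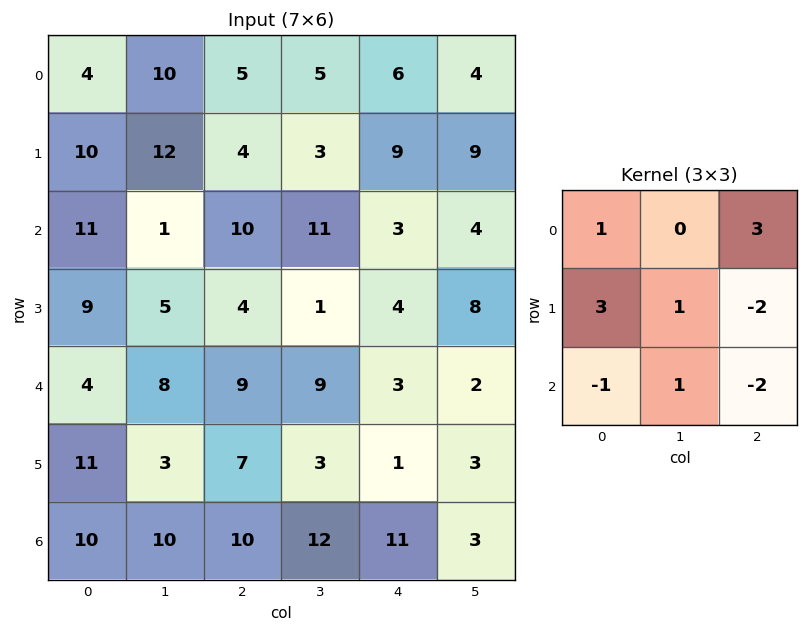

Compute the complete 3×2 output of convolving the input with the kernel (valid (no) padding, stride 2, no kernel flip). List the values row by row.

Output[0,0]: The receptive field on the input at this output position is [4 10 5 / 10 12 4 / 11 1 10]. Elementwise product with the kernel and sum: 4·1 + 5·3 + 10·3 + 12·1 + 4·-2 + 11·-1 + 1·1 + 10·-2.
Output[0,1]: The receptive field on the input at this output position is [5 5 6 / 4 3 9 / 10 11 3]. Elementwise product with the kernel and sum: 5·1 + 6·3 + 4·3 + 3·1 + 9·-2 + 10·-1 + 11·1 + 3·-2.

23 15
51 18
33 20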